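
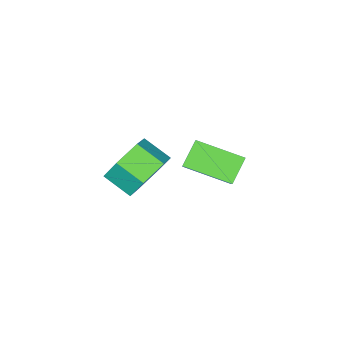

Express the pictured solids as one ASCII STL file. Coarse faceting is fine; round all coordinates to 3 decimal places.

solid 
facet normal -0.723 -0.150 0.675
outer loop
vertex 2.933 3.484 -0.278
vertex 2.193 4.877 -0.76
vertex 2.323 2.888 -1.064
endloop
endfacet
facet normal 0.449 -0.845 0.292
outer loop
vertex 3.067 3.043 -1.76
vertex 2.933 3.484 -0.278
vertex 2.323 2.888 -1.064
endloop
endfacet
facet normal -0.723 -0.150 0.675
outer loop
vertex 2.323 2.888 -1.064
vertex 2.193 4.877 -0.76
vertex 1.583 4.282 -1.546
endloop
endfacet
facet normal -0.527 -0.514 -0.677
outer loop
vertex 1.583 4.282 -1.546
vertex 3.067 3.043 -1.76
vertex 2.323 2.888 -1.064
endloop
endfacet
facet normal 0.526 0.514 0.677
outer loop
vertex 2.933 3.484 -0.278
vertex 2.937 5.032 -1.456
vertex 2.193 4.877 -0.76
endloop
endfacet
facet normal 0.448 -0.845 0.292
outer loop
vertex 3.677 3.638 -0.974
vertex 2.933 3.484 -0.278
vertex 3.067 3.043 -1.76
endloop
endfacet
facet normal 0.527 0.514 0.677
outer loop
vertex 3.677 3.638 -0.974
vertex 2.937 5.032 -1.456
vertex 2.933 3.484 -0.278
endloop
endfacet
facet normal -0.449 0.845 -0.291
outer loop
vertex 2.193 4.877 -0.76
vertex 2.937 5.032 -1.456
vertex 1.583 4.282 -1.546
endloop
endfacet
facet normal -0.527 -0.514 -0.677
outer loop
vertex 2.327 4.436 -2.242
vertex 3.067 3.043 -1.76
vertex 1.583 4.282 -1.546
endloop
endfacet
facet normal -0.448 0.845 -0.292
outer loop
vertex 1.583 4.282 -1.546
vertex 2.937 5.032 -1.456
vertex 2.327 4.436 -2.242
endloop
endfacet
facet normal 0.723 0.150 -0.675
outer loop
vertex 2.327 4.436 -2.242
vertex 3.677 3.638 -0.974
vertex 3.067 3.043 -1.76
endloop
endfacet
facet normal 0.723 0.150 -0.675
outer loop
vertex 2.937 5.032 -1.456
vertex 3.677 3.638 -0.974
vertex 2.327 4.436 -2.242
endloop
endfacet
facet normal -0.198 0.852 -0.485
outer loop
vertex 3.508 1.158 -4.179
vertex 2.596 1.18 -3.768
vertex 3.364 1.622 -3.305
endloop
endfacet
facet normal 0.970 0.242 0.031
outer loop
vertex 3.508 1.158 -4.179
vertex 3.364 1.622 -3.305
vertex 3.735 0.178 -3.622
endloop
endfacet
facet normal 0.970 0.243 0.030
outer loop
vertex 3.735 0.178 -3.622
vertex 3.364 1.622 -3.305
vertex 3.592 0.641 -2.748
endloop
endfacet
facet normal 0.197 -0.853 0.484
outer loop
vertex 3.735 0.178 -3.622
vertex 3.592 0.641 -2.748
vertex 2.824 0.2 -3.212
endloop
endfacet
facet normal -0.198 0.852 -0.485
outer loop
vertex 3.364 1.622 -3.305
vertex 2.596 1.18 -3.768
vertex 2.453 1.644 -2.894
endloop
endfacet
facet normal 0.361 0.522 0.772
outer loop
vertex 3.364 1.622 -3.305
vertex 2.453 1.644 -2.894
vertex 3.592 0.641 -2.748
endloop
endfacet
facet normal 0.361 0.522 0.773
outer loop
vertex 3.592 0.641 -2.748
vertex 2.453 1.644 -2.894
vertex 2.68 0.663 -2.337
endloop
endfacet
facet normal 0.197 -0.853 0.484
outer loop
vertex 3.592 0.641 -2.748
vertex 2.68 0.663 -2.337
vertex 2.824 0.2 -3.212
endloop
endfacet
facet normal -0.198 0.852 -0.485
outer loop
vertex 2.453 1.644 -2.894
vertex 2.596 1.18 -3.768
vertex 1.685 1.202 -3.358
endloop
endfacet
facet normal -0.609 0.280 0.742
outer loop
vertex 2.453 1.644 -2.894
vertex 1.685 1.202 -3.358
vertex 2.68 0.663 -2.337
endloop
endfacet
facet normal -0.609 0.280 0.742
outer loop
vertex 2.68 0.663 -2.337
vertex 1.685 1.202 -3.358
vertex 1.912 0.222 -2.801
endloop
endfacet
facet normal 0.197 -0.853 0.484
outer loop
vertex 2.68 0.663 -2.337
vertex 1.912 0.222 -2.801
vertex 2.824 0.2 -3.212
endloop
endfacet
facet normal -0.197 0.853 -0.484
outer loop
vertex 1.685 1.202 -3.358
vertex 2.596 1.18 -3.768
vertex 1.828 0.739 -4.232
endloop
endfacet
facet normal -0.970 -0.242 -0.030
outer loop
vertex 1.685 1.202 -3.358
vertex 1.828 0.739 -4.232
vertex 1.912 0.222 -2.801
endloop
endfacet
facet normal -0.970 -0.243 -0.031
outer loop
vertex 1.912 0.222 -2.801
vertex 1.828 0.739 -4.232
vertex 2.056 -0.242 -3.675
endloop
endfacet
facet normal 0.198 -0.852 0.485
outer loop
vertex 1.912 0.222 -2.801
vertex 2.056 -0.242 -3.675
vertex 2.824 0.2 -3.212
endloop
endfacet
facet normal -0.197 0.853 -0.484
outer loop
vertex 1.828 0.739 -4.232
vertex 2.596 1.18 -3.768
vertex 2.74 0.717 -4.643
endloop
endfacet
facet normal -0.361 -0.522 -0.773
outer loop
vertex 1.828 0.739 -4.232
vertex 2.74 0.717 -4.643
vertex 2.056 -0.242 -3.675
endloop
endfacet
facet normal -0.361 -0.522 -0.773
outer loop
vertex 2.056 -0.242 -3.675
vertex 2.74 0.717 -4.643
vertex 2.967 -0.264 -4.086
endloop
endfacet
facet normal 0.198 -0.852 0.485
outer loop
vertex 2.056 -0.242 -3.675
vertex 2.967 -0.264 -4.086
vertex 2.824 0.2 -3.212
endloop
endfacet
facet normal -0.197 0.853 -0.484
outer loop
vertex 2.74 0.717 -4.643
vertex 2.596 1.18 -3.768
vertex 3.508 1.158 -4.179
endloop
endfacet
facet normal 0.609 -0.280 -0.742
outer loop
vertex 2.74 0.717 -4.643
vertex 3.508 1.158 -4.179
vertex 2.967 -0.264 -4.086
endloop
endfacet
facet normal 0.609 -0.280 -0.742
outer loop
vertex 2.967 -0.264 -4.086
vertex 3.508 1.158 -4.179
vertex 3.735 0.178 -3.622
endloop
endfacet
facet normal 0.198 -0.852 0.485
outer loop
vertex 2.967 -0.264 -4.086
vertex 3.735 0.178 -3.622
vertex 2.824 0.2 -3.212
endloop
endfacet

endsolid


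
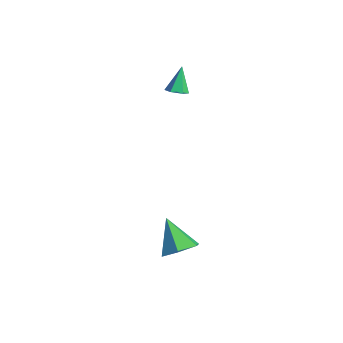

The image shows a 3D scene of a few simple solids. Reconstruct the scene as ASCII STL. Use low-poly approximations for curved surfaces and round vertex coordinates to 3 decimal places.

solid 
facet normal 0.317 -0.432 -0.844
outer loop
vertex -1.5 0.999 1.941
vertex -2.009 1.03 1.734
vertex -1.654 1.443 1.656
endloop
endfacet
facet normal 0.753 0.520 0.403
outer loop
vertex -1.5 0.999 1.941
vertex -1.654 1.443 1.656
vertex -2.451 1.63 2.906
endloop
endfacet
facet normal 0.318 -0.433 -0.843
outer loop
vertex -1.654 1.443 1.656
vertex -2.009 1.03 1.734
vertex -2.163 1.474 1.448
endloop
endfacet
facet normal 0.096 0.992 -0.087
outer loop
vertex -1.654 1.443 1.656
vertex -2.163 1.474 1.448
vertex -2.451 1.63 2.906
endloop
endfacet
facet normal 0.320 -0.432 -0.843
outer loop
vertex -2.163 1.474 1.448
vertex -2.009 1.03 1.734
vertex -2.517 1.06 1.526
endloop
endfacet
facet normal -0.762 0.611 -0.216
outer loop
vertex -2.163 1.474 1.448
vertex -2.517 1.06 1.526
vertex -2.451 1.63 2.906
endloop
endfacet
facet normal 0.320 -0.432 -0.843
outer loop
vertex -2.517 1.06 1.526
vertex -2.009 1.03 1.734
vertex -2.363 0.616 1.812
endloop
endfacet
facet normal -0.960 -0.240 0.145
outer loop
vertex -2.517 1.06 1.526
vertex -2.363 0.616 1.812
vertex -2.451 1.63 2.906
endloop
endfacet
facet normal 0.318 -0.431 -0.844
outer loop
vertex -2.363 0.616 1.812
vertex -2.009 1.03 1.734
vertex -1.854 0.586 2.019
endloop
endfacet
facet normal -0.300 -0.711 0.635
outer loop
vertex -2.363 0.616 1.812
vertex -1.854 0.586 2.019
vertex -2.451 1.63 2.906
endloop
endfacet
facet normal 0.317 -0.431 -0.845
outer loop
vertex -1.854 0.586 2.019
vertex -2.009 1.03 1.734
vertex -1.5 0.999 1.941
endloop
endfacet
facet normal 0.555 -0.331 0.763
outer loop
vertex -1.854 0.586 2.019
vertex -1.5 0.999 1.941
vertex -2.451 1.63 2.906
endloop
endfacet
facet normal 0.704 -0.065 -0.707
outer loop
vertex 3.702 -2.89 -3.249
vertex 3.166 -2.398 -3.828
vertex 3.768 -1.962 -3.269
endloop
endfacet
facet normal 0.347 -0.004 0.938
outer loop
vertex 3.702 -2.89 -3.249
vertex 3.768 -1.962 -3.269
vertex 1.934 -2.282 -2.592
endloop
endfacet
facet normal 0.704 -0.067 -0.707
outer loop
vertex 3.768 -1.962 -3.269
vertex 3.166 -2.398 -3.828
vertex 3.233 -1.47 -3.849
endloop
endfacet
facet normal 0.082 0.796 0.599
outer loop
vertex 3.768 -1.962 -3.269
vertex 3.233 -1.47 -3.849
vertex 1.934 -2.282 -2.592
endloop
endfacet
facet normal 0.704 -0.067 -0.707
outer loop
vertex 3.233 -1.47 -3.849
vertex 3.166 -2.398 -3.828
vertex 2.631 -1.906 -4.408
endloop
endfacet
facet normal -0.559 0.828 -0.043
outer loop
vertex 3.233 -1.47 -3.849
vertex 2.631 -1.906 -4.408
vertex 1.934 -2.282 -2.592
endloop
endfacet
facet normal 0.705 -0.066 -0.706
outer loop
vertex 2.631 -1.906 -4.408
vertex 3.166 -2.398 -3.828
vertex 2.564 -2.833 -4.388
endloop
endfacet
facet normal -0.936 0.060 -0.347
outer loop
vertex 2.631 -1.906 -4.408
vertex 2.564 -2.833 -4.388
vertex 1.934 -2.282 -2.592
endloop
endfacet
facet normal 0.705 -0.065 -0.707
outer loop
vertex 2.564 -2.833 -4.388
vertex 3.166 -2.398 -3.828
vertex 3.1 -3.325 -3.808
endloop
endfacet
facet normal -0.671 -0.741 -0.008
outer loop
vertex 2.564 -2.833 -4.388
vertex 3.1 -3.325 -3.808
vertex 1.934 -2.282 -2.592
endloop
endfacet
facet normal 0.704 -0.065 -0.707
outer loop
vertex 3.1 -3.325 -3.808
vertex 3.166 -2.398 -3.828
vertex 3.702 -2.89 -3.249
endloop
endfacet
facet normal -0.030 -0.773 0.634
outer loop
vertex 3.1 -3.325 -3.808
vertex 3.702 -2.89 -3.249
vertex 1.934 -2.282 -2.592
endloop
endfacet

endsolid


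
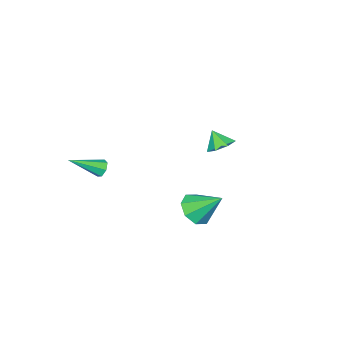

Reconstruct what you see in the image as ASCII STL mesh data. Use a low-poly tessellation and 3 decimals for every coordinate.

solid 
facet normal -0.020 0.563 -0.826
outer loop
vertex -2.88 1.04 -2.492
vertex -3.672 0.775 -2.653
vertex -3.42 1.449 -2.2
endloop
endfacet
facet normal 0.574 0.189 0.797
outer loop
vertex -2.88 1.04 -2.492
vertex -3.42 1.449 -2.2
vertex -3.648 0.145 -1.727
endloop
endfacet
facet normal -0.020 0.563 -0.826
outer loop
vertex -3.42 1.449 -2.2
vertex -3.672 0.775 -2.653
vertex -4.149 1.351 -2.249
endloop
endfacet
facet normal -0.110 0.356 0.928
outer loop
vertex -3.42 1.449 -2.2
vertex -4.149 1.351 -2.249
vertex -3.648 0.145 -1.727
endloop
endfacet
facet normal -0.021 0.563 -0.826
outer loop
vertex -4.149 1.351 -2.249
vertex -3.672 0.775 -2.653
vertex -4.519 0.819 -2.602
endloop
endfacet
facet normal -0.702 0.016 0.712
outer loop
vertex -4.149 1.351 -2.249
vertex -4.519 0.819 -2.602
vertex -3.648 0.145 -1.727
endloop
endfacet
facet normal -0.021 0.562 -0.827
outer loop
vertex -4.519 0.819 -2.602
vertex -3.672 0.775 -2.653
vertex -4.251 0.254 -2.993
endloop
endfacet
facet normal -0.757 -0.574 0.311
outer loop
vertex -4.519 0.819 -2.602
vertex -4.251 0.254 -2.993
vertex -3.648 0.145 -1.727
endloop
endfacet
facet normal -0.021 0.563 -0.826
outer loop
vertex -4.251 0.254 -2.993
vertex -3.672 0.775 -2.653
vertex -3.546 0.082 -3.128
endloop
endfacet
facet normal -0.232 -0.972 0.027
outer loop
vertex -4.251 0.254 -2.993
vertex -3.546 0.082 -3.128
vertex -3.648 0.145 -1.727
endloop
endfacet
facet normal -0.021 0.563 -0.826
outer loop
vertex -3.546 0.082 -3.128
vertex -3.672 0.775 -2.653
vertex -2.936 0.432 -2.905
endloop
endfacet
facet normal 0.476 -0.876 0.074
outer loop
vertex -3.546 0.082 -3.128
vertex -2.936 0.432 -2.905
vertex -3.648 0.145 -1.727
endloop
endfacet
facet normal -0.020 0.563 -0.826
outer loop
vertex -2.936 0.432 -2.905
vertex -3.672 0.775 -2.653
vertex -2.88 1.04 -2.492
endloop
endfacet
facet normal 0.835 -0.360 0.417
outer loop
vertex -2.936 0.432 -2.905
vertex -2.88 1.04 -2.492
vertex -3.648 0.145 -1.727
endloop
endfacet
facet normal -0.723 0.500 -0.477
outer loop
vertex 1.385 -3.351 -4.358
vertex 1.089 -3.305 -3.861
vertex 1.485 -2.943 -4.082
endloop
endfacet
facet normal 0.821 0.168 -0.545
outer loop
vertex 1.385 -3.351 -4.358
vertex 1.485 -2.943 -4.082
vertex 2.551 -4.315 -2.899
endloop
endfacet
facet normal -0.723 0.500 -0.477
outer loop
vertex 1.485 -2.943 -4.082
vertex 1.089 -3.305 -3.861
vertex 1.287 -2.807 -3.639
endloop
endfacet
facet normal 0.731 0.672 0.120
outer loop
vertex 1.485 -2.943 -4.082
vertex 1.287 -2.807 -3.639
vertex 2.551 -4.315 -2.899
endloop
endfacet
facet normal -0.723 0.500 -0.476
outer loop
vertex 1.287 -2.807 -3.639
vertex 1.089 -3.305 -3.861
vertex 0.94 -3.047 -3.364
endloop
endfacet
facet normal 0.226 0.575 0.786
outer loop
vertex 1.287 -2.807 -3.639
vertex 0.94 -3.047 -3.364
vertex 2.551 -4.315 -2.899
endloop
endfacet
facet normal -0.724 0.499 -0.476
outer loop
vertex 0.94 -3.047 -3.364
vertex 1.089 -3.305 -3.861
vertex 0.706 -3.481 -3.463
endloop
endfacet
facet normal -0.312 -0.048 0.949
outer loop
vertex 0.94 -3.047 -3.364
vertex 0.706 -3.481 -3.463
vertex 2.551 -4.315 -2.899
endloop
endfacet
facet normal -0.724 0.499 -0.476
outer loop
vertex 0.706 -3.481 -3.463
vertex 1.089 -3.305 -3.861
vertex 0.76 -3.783 -3.862
endloop
endfacet
facet normal -0.479 -0.730 0.488
outer loop
vertex 0.706 -3.481 -3.463
vertex 0.76 -3.783 -3.862
vertex 2.551 -4.315 -2.899
endloop
endfacet
facet normal -0.724 0.499 -0.476
outer loop
vertex 0.76 -3.783 -3.862
vertex 1.089 -3.305 -3.861
vertex 1.062 -3.725 -4.26
endloop
endfacet
facet normal -0.149 -0.956 -0.252
outer loop
vertex 0.76 -3.783 -3.862
vertex 1.062 -3.725 -4.26
vertex 2.551 -4.315 -2.899
endloop
endfacet
facet normal -0.723 0.500 -0.477
outer loop
vertex 1.062 -3.725 -4.26
vertex 1.089 -3.305 -3.861
vertex 1.385 -3.351 -4.358
endloop
endfacet
facet normal 0.429 -0.557 -0.711
outer loop
vertex 1.062 -3.725 -4.26
vertex 1.385 -3.351 -4.358
vertex 2.551 -4.315 -2.899
endloop
endfacet
facet normal 0.212 -0.698 -0.684
outer loop
vertex 1.544 3.603 -4.411
vertex 0.817 2.992 -4.012
vertex 0.839 3.716 -4.745
endloop
endfacet
facet normal 0.260 0.937 -0.233
outer loop
vertex 1.544 3.603 -4.411
vertex 0.839 3.716 -4.745
vertex 0.403 4.348 -2.688
endloop
endfacet
facet normal 0.214 -0.698 -0.683
outer loop
vertex 0.839 3.716 -4.745
vertex 0.817 2.992 -4.012
vertex 0.121 3.404 -4.651
endloop
endfacet
facet normal -0.412 0.843 -0.346
outer loop
vertex 0.839 3.716 -4.745
vertex 0.121 3.404 -4.651
vertex 0.403 4.348 -2.688
endloop
endfacet
facet normal 0.213 -0.699 -0.683
outer loop
vertex 0.121 3.404 -4.651
vertex 0.817 2.992 -4.012
vertex -0.189 2.851 -4.182
endloop
endfacet
facet normal -0.897 0.435 -0.080
outer loop
vertex 0.121 3.404 -4.651
vertex -0.189 2.851 -4.182
vertex 0.403 4.348 -2.688
endloop
endfacet
facet normal 0.213 -0.699 -0.683
outer loop
vertex -0.189 2.851 -4.182
vertex 0.817 2.992 -4.012
vertex 0.09 2.381 -3.614
endloop
endfacet
facet normal -0.911 -0.047 0.409
outer loop
vertex -0.189 2.851 -4.182
vertex 0.09 2.381 -3.614
vertex 0.403 4.348 -2.688
endloop
endfacet
facet normal 0.213 -0.699 -0.683
outer loop
vertex 0.09 2.381 -3.614
vertex 0.817 2.992 -4.012
vertex 0.795 2.269 -3.279
endloop
endfacet
facet normal -0.448 -0.322 0.834
outer loop
vertex 0.09 2.381 -3.614
vertex 0.795 2.269 -3.279
vertex 0.403 4.348 -2.688
endloop
endfacet
facet normal 0.213 -0.699 -0.683
outer loop
vertex 0.795 2.269 -3.279
vertex 0.817 2.992 -4.012
vertex 1.513 2.581 -3.374
endloop
endfacet
facet normal 0.224 -0.227 0.948
outer loop
vertex 0.795 2.269 -3.279
vertex 1.513 2.581 -3.374
vertex 0.403 4.348 -2.688
endloop
endfacet
facet normal 0.213 -0.699 -0.682
outer loop
vertex 1.513 2.581 -3.374
vertex 0.817 2.992 -4.012
vertex 1.823 3.133 -3.843
endloop
endfacet
facet normal 0.709 0.181 0.682
outer loop
vertex 1.513 2.581 -3.374
vertex 1.823 3.133 -3.843
vertex 0.403 4.348 -2.688
endloop
endfacet
facet normal 0.213 -0.699 -0.683
outer loop
vertex 1.823 3.133 -3.843
vertex 0.817 2.992 -4.012
vertex 1.544 3.603 -4.411
endloop
endfacet
facet normal 0.724 0.663 0.193
outer loop
vertex 1.823 3.133 -3.843
vertex 1.544 3.603 -4.411
vertex 0.403 4.348 -2.688
endloop
endfacet

endsolid


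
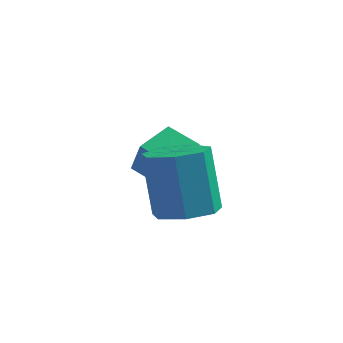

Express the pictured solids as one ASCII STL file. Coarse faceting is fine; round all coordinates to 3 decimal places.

solid 
facet normal -0.456 0.369 -0.810
outer loop
vertex 0.585 -0.211 -1.612
vertex 1.464 -0.166 -2.087
vertex 0.424 -1.287 -2.012
endloop
endfacet
facet normal -0.879 -0.045 0.475
outer loop
vertex 0.976 -1.734 -1.033
vertex 0.585 -0.211 -1.612
vertex 0.424 -1.287 -2.012
endloop
endfacet
facet normal -0.457 0.370 -0.809
outer loop
vertex 0.424 -1.287 -2.012
vertex 1.464 -0.166 -2.087
vertex 1.302 -1.242 -2.487
endloop
endfacet
facet normal -0.139 -0.928 -0.345
outer loop
vertex 1.302 -1.242 -2.487
vertex 0.976 -1.734 -1.033
vertex 0.424 -1.287 -2.012
endloop
endfacet
facet normal 0.139 0.928 0.345
outer loop
vertex 0.585 -0.211 -1.612
vertex 2.016 -0.613 -1.108
vertex 1.464 -0.166 -2.087
endloop
endfacet
facet normal -0.878 -0.045 0.476
outer loop
vertex 1.138 -0.658 -0.633
vertex 0.585 -0.211 -1.612
vertex 0.976 -1.734 -1.033
endloop
endfacet
facet normal 0.139 0.928 0.345
outer loop
vertex 1.138 -0.658 -0.633
vertex 2.016 -0.613 -1.108
vertex 0.585 -0.211 -1.612
endloop
endfacet
facet normal 0.879 0.044 -0.475
outer loop
vertex 1.464 -0.166 -2.087
vertex 2.016 -0.613 -1.108
vertex 1.302 -1.242 -2.487
endloop
endfacet
facet normal -0.139 -0.928 -0.345
outer loop
vertex 1.855 -1.689 -1.508
vertex 0.976 -1.734 -1.033
vertex 1.302 -1.242 -2.487
endloop
endfacet
facet normal 0.879 0.045 -0.476
outer loop
vertex 1.302 -1.242 -2.487
vertex 2.016 -0.613 -1.108
vertex 1.855 -1.689 -1.508
endloop
endfacet
facet normal 0.456 -0.370 0.809
outer loop
vertex 1.855 -1.689 -1.508
vertex 1.138 -0.658 -0.633
vertex 0.976 -1.734 -1.033
endloop
endfacet
facet normal 0.457 -0.369 0.809
outer loop
vertex 2.016 -0.613 -1.108
vertex 1.138 -0.658 -0.633
vertex 1.855 -1.689 -1.508
endloop
endfacet
facet normal 0.183 -0.038 -0.982
outer loop
vertex 3.924 -2.846 -2.136
vertex 3.313 -3.415 -2.228
vertex 3.259 -2.578 -2.27
endloop
endfacet
facet normal 0.368 0.929 0.033
outer loop
vertex 3.924 -2.846 -2.136
vertex 3.259 -2.578 -2.27
vertex 3.577 -2.775 -0.279
endloop
endfacet
facet normal 0.368 0.929 0.033
outer loop
vertex 3.577 -2.775 -0.279
vertex 3.259 -2.578 -2.27
vertex 2.912 -2.507 -0.414
endloop
endfacet
facet normal -0.184 0.037 0.982
outer loop
vertex 3.577 -2.775 -0.279
vertex 2.912 -2.507 -0.414
vertex 2.967 -3.345 -0.372
endloop
endfacet
facet normal 0.184 -0.037 -0.982
outer loop
vertex 3.259 -2.578 -2.27
vertex 3.313 -3.415 -2.228
vertex 2.635 -2.941 -2.373
endloop
endfacet
facet normal -0.484 0.866 -0.124
outer loop
vertex 3.259 -2.578 -2.27
vertex 2.635 -2.941 -2.373
vertex 2.912 -2.507 -0.414
endloop
endfacet
facet normal -0.484 0.866 -0.123
outer loop
vertex 2.912 -2.507 -0.414
vertex 2.635 -2.941 -2.373
vertex 2.289 -2.87 -0.516
endloop
endfacet
facet normal -0.183 0.037 0.982
outer loop
vertex 2.912 -2.507 -0.414
vertex 2.289 -2.87 -0.516
vertex 2.967 -3.345 -0.372
endloop
endfacet
facet normal 0.184 -0.037 -0.982
outer loop
vertex 2.635 -2.941 -2.373
vertex 3.313 -3.415 -2.228
vertex 2.522 -3.661 -2.367
endloop
endfacet
facet normal -0.971 0.151 -0.187
outer loop
vertex 2.635 -2.941 -2.373
vertex 2.522 -3.661 -2.367
vertex 2.289 -2.87 -0.516
endloop
endfacet
facet normal -0.971 0.151 -0.187
outer loop
vertex 2.289 -2.87 -0.516
vertex 2.522 -3.661 -2.367
vertex 2.176 -3.591 -0.51
endloop
endfacet
facet normal -0.183 0.037 0.982
outer loop
vertex 2.289 -2.87 -0.516
vertex 2.176 -3.591 -0.51
vertex 2.967 -3.345 -0.372
endloop
endfacet
facet normal 0.184 -0.037 -0.982
outer loop
vertex 2.522 -3.661 -2.367
vertex 3.313 -3.415 -2.228
vertex 3.005 -4.196 -2.256
endloop
endfacet
facet normal -0.726 -0.679 -0.110
outer loop
vertex 2.522 -3.661 -2.367
vertex 3.005 -4.196 -2.256
vertex 2.176 -3.591 -0.51
endloop
endfacet
facet normal -0.726 -0.678 -0.110
outer loop
vertex 2.176 -3.591 -0.51
vertex 3.005 -4.196 -2.256
vertex 2.658 -4.125 -0.4
endloop
endfacet
facet normal -0.183 0.037 0.982
outer loop
vertex 2.176 -3.591 -0.51
vertex 2.658 -4.125 -0.4
vertex 2.967 -3.345 -0.372
endloop
endfacet
facet normal 0.183 -0.037 -0.982
outer loop
vertex 3.005 -4.196 -2.256
vertex 3.313 -3.415 -2.228
vertex 3.72 -4.143 -2.125
endloop
endfacet
facet normal 0.065 -0.997 0.050
outer loop
vertex 3.005 -4.196 -2.256
vertex 3.72 -4.143 -2.125
vertex 2.658 -4.125 -0.4
endloop
endfacet
facet normal 0.065 -0.997 0.050
outer loop
vertex 2.658 -4.125 -0.4
vertex 3.72 -4.143 -2.125
vertex 3.373 -4.072 -0.268
endloop
endfacet
facet normal -0.184 0.038 0.982
outer loop
vertex 2.658 -4.125 -0.4
vertex 3.373 -4.072 -0.268
vertex 2.967 -3.345 -0.372
endloop
endfacet
facet normal 0.183 -0.036 -0.982
outer loop
vertex 3.72 -4.143 -2.125
vertex 3.313 -3.415 -2.228
vertex 4.129 -3.542 -2.071
endloop
endfacet
facet normal 0.807 -0.565 0.172
outer loop
vertex 3.72 -4.143 -2.125
vertex 4.129 -3.542 -2.071
vertex 3.373 -4.072 -0.268
endloop
endfacet
facet normal 0.807 -0.565 0.173
outer loop
vertex 3.373 -4.072 -0.268
vertex 4.129 -3.542 -2.071
vertex 3.782 -3.471 -0.215
endloop
endfacet
facet normal -0.183 0.038 0.982
outer loop
vertex 3.373 -4.072 -0.268
vertex 3.782 -3.471 -0.215
vertex 2.967 -3.345 -0.372
endloop
endfacet
facet normal 0.183 -0.038 -0.982
outer loop
vertex 4.129 -3.542 -2.071
vertex 3.313 -3.415 -2.228
vertex 3.924 -2.846 -2.136
endloop
endfacet
facet normal 0.942 0.293 0.165
outer loop
vertex 4.129 -3.542 -2.071
vertex 3.924 -2.846 -2.136
vertex 3.782 -3.471 -0.215
endloop
endfacet
facet normal 0.942 0.293 0.165
outer loop
vertex 3.782 -3.471 -0.215
vertex 3.924 -2.846 -2.136
vertex 3.577 -2.775 -0.279
endloop
endfacet
facet normal -0.184 0.036 0.982
outer loop
vertex 3.782 -3.471 -0.215
vertex 3.577 -2.775 -0.279
vertex 2.967 -3.345 -0.372
endloop
endfacet

endsolid


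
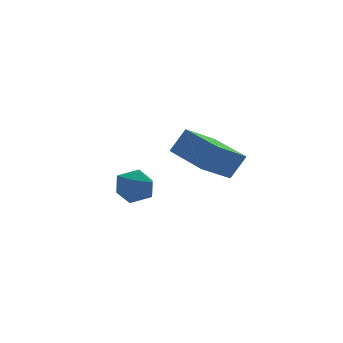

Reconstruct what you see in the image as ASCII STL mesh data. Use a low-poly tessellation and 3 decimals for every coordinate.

solid 
facet normal -0.518 0.030 -0.855
outer loop
vertex 1.795 -1.123 0.495
vertex 1.304 0.968 0.866
vertex 3.247 -0.63 -0.368
endloop
endfacet
facet normal 0.225 -0.959 -0.170
outer loop
vertex 3.916 -0.668 0.734
vertex 1.795 -1.123 0.495
vertex 3.247 -0.63 -0.368
endloop
endfacet
facet normal -0.518 0.030 -0.855
outer loop
vertex 3.247 -0.63 -0.368
vertex 1.304 0.968 0.866
vertex 2.757 1.462 0.003
endloop
endfacet
facet normal 0.825 0.280 -0.491
outer loop
vertex 2.757 1.462 0.003
vertex 3.916 -0.668 0.734
vertex 3.247 -0.63 -0.368
endloop
endfacet
facet normal -0.825 -0.281 0.491
outer loop
vertex 1.795 -1.123 0.495
vertex 1.973 0.93 1.968
vertex 1.304 0.968 0.866
endloop
endfacet
facet normal 0.225 -0.959 -0.170
outer loop
vertex 2.463 -1.162 1.597
vertex 1.795 -1.123 0.495
vertex 3.916 -0.668 0.734
endloop
endfacet
facet normal -0.825 -0.280 0.490
outer loop
vertex 2.463 -1.162 1.597
vertex 1.973 0.93 1.968
vertex 1.795 -1.123 0.495
endloop
endfacet
facet normal -0.225 0.959 0.170
outer loop
vertex 1.304 0.968 0.866
vertex 1.973 0.93 1.968
vertex 2.757 1.462 0.003
endloop
endfacet
facet normal 0.825 0.281 -0.490
outer loop
vertex 3.425 1.423 1.105
vertex 3.916 -0.668 0.734
vertex 2.757 1.462 0.003
endloop
endfacet
facet normal -0.225 0.959 0.170
outer loop
vertex 2.757 1.462 0.003
vertex 1.973 0.93 1.968
vertex 3.425 1.423 1.105
endloop
endfacet
facet normal 0.518 -0.030 0.855
outer loop
vertex 3.425 1.423 1.105
vertex 2.463 -1.162 1.597
vertex 3.916 -0.668 0.734
endloop
endfacet
facet normal 0.518 -0.030 0.855
outer loop
vertex 1.973 0.93 1.968
vertex 2.463 -1.162 1.597
vertex 3.425 1.423 1.105
endloop
endfacet
facet normal -0.103 0.609 0.787
outer loop
vertex -1.635 -2.421 1.033
vertex -2.337 -2.872 1.29
vertex -1.543 -3.102 1.572
endloop
endfacet
facet normal 0.582 0.551 0.597
outer loop
vertex -1.635 -2.421 1.033
vertex -1.543 -3.102 1.572
vertex -0.98 -2.986 0.916
endloop
endfacet
facet normal 0.642 0.762 -0.082
outer loop
vertex -1.635 -2.421 1.033
vertex -0.98 -2.986 0.916
vertex -1.425 -2.685 0.228
endloop
endfacet
facet normal -0.007 0.950 -0.313
outer loop
vertex -1.635 -2.421 1.033
vertex -1.425 -2.685 0.228
vertex -2.264 -2.615 0.46
endloop
endfacet
facet normal -0.468 0.855 0.224
outer loop
vertex -1.635 -2.421 1.033
vertex -2.264 -2.615 0.46
vertex -2.337 -2.872 1.29
endloop
endfacet
facet normal 0.764 -0.138 0.631
outer loop
vertex -0.98 -2.986 0.916
vertex -1.543 -3.102 1.572
vertex -1.276 -3.785 1.1
endloop
endfacet
facet normal -0.346 -0.044 0.937
outer loop
vertex -1.543 -3.102 1.572
vertex -2.337 -2.872 1.29
vertex -2.115 -3.715 1.332
endloop
endfacet
facet normal -0.935 0.353 0.027
outer loop
vertex -2.337 -2.872 1.29
vertex -2.264 -2.615 0.46
vertex -2.56 -3.414 0.644
endloop
endfacet
facet normal -0.190 0.507 -0.841
outer loop
vertex -2.264 -2.615 0.46
vertex -1.425 -2.685 0.228
vertex -1.997 -3.298 -0.012
endloop
endfacet
facet normal 0.860 0.203 -0.468
outer loop
vertex -1.425 -2.685 0.228
vertex -0.98 -2.986 0.916
vertex -1.203 -3.528 0.27
endloop
endfacet
facet normal 0.007 -0.950 0.313
outer loop
vertex -1.905 -3.979 0.527
vertex -1.276 -3.785 1.1
vertex -2.115 -3.715 1.332
endloop
endfacet
facet normal -0.642 -0.762 0.082
outer loop
vertex -1.905 -3.979 0.527
vertex -2.115 -3.715 1.332
vertex -2.56 -3.414 0.644
endloop
endfacet
facet normal -0.582 -0.551 -0.597
outer loop
vertex -1.905 -3.979 0.527
vertex -2.56 -3.414 0.644
vertex -1.997 -3.298 -0.012
endloop
endfacet
facet normal 0.103 -0.609 -0.787
outer loop
vertex -1.905 -3.979 0.527
vertex -1.997 -3.298 -0.012
vertex -1.203 -3.528 0.27
endloop
endfacet
facet normal 0.468 -0.855 -0.224
outer loop
vertex -1.905 -3.979 0.527
vertex -1.203 -3.528 0.27
vertex -1.276 -3.785 1.1
endloop
endfacet
facet normal 0.190 -0.507 0.841
outer loop
vertex -2.115 -3.715 1.332
vertex -1.276 -3.785 1.1
vertex -1.543 -3.102 1.572
endloop
endfacet
facet normal -0.860 -0.203 0.468
outer loop
vertex -2.56 -3.414 0.644
vertex -2.115 -3.715 1.332
vertex -2.337 -2.872 1.29
endloop
endfacet
facet normal -0.764 0.138 -0.631
outer loop
vertex -1.997 -3.298 -0.012
vertex -2.56 -3.414 0.644
vertex -2.264 -2.615 0.46
endloop
endfacet
facet normal 0.346 0.044 -0.937
outer loop
vertex -1.203 -3.528 0.27
vertex -1.997 -3.298 -0.012
vertex -1.425 -2.685 0.228
endloop
endfacet
facet normal 0.935 -0.353 -0.027
outer loop
vertex -1.276 -3.785 1.1
vertex -1.203 -3.528 0.27
vertex -0.98 -2.986 0.916
endloop
endfacet

endsolid


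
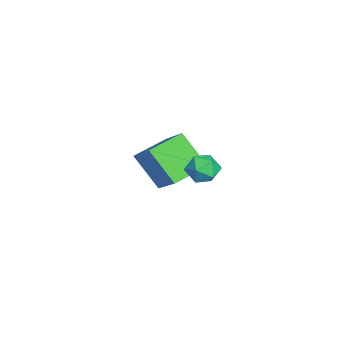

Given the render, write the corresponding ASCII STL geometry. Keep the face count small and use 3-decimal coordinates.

solid 
facet normal -0.388 -0.543 0.745
outer loop
vertex -3.101 -2.219 -2.665
vertex -3.952 -1.115 -2.304
vertex -4.352 -2.826 -3.76
endloop
endfacet
facet normal 0.591 -0.766 -0.251
outer loop
vertex -3.708 -1.925 -4.996
vertex -3.101 -2.219 -2.665
vertex -4.352 -2.826 -3.76
endloop
endfacet
facet normal -0.388 -0.543 0.745
outer loop
vertex -4.352 -2.826 -3.76
vertex -3.952 -1.115 -2.304
vertex -5.204 -1.722 -3.399
endloop
endfacet
facet normal -0.707 -0.343 -0.619
outer loop
vertex -5.204 -1.722 -3.399
vertex -3.708 -1.925 -4.996
vertex -4.352 -2.826 -3.76
endloop
endfacet
facet normal 0.707 0.343 0.618
outer loop
vertex -3.101 -2.219 -2.665
vertex -3.308 -0.214 -3.54
vertex -3.952 -1.115 -2.304
endloop
endfacet
facet normal 0.591 -0.767 -0.251
outer loop
vertex -2.456 -1.318 -3.901
vertex -3.101 -2.219 -2.665
vertex -3.708 -1.925 -4.996
endloop
endfacet
facet normal 0.707 0.343 0.619
outer loop
vertex -2.456 -1.318 -3.901
vertex -3.308 -0.214 -3.54
vertex -3.101 -2.219 -2.665
endloop
endfacet
facet normal -0.591 0.767 0.251
outer loop
vertex -3.952 -1.115 -2.304
vertex -3.308 -0.214 -3.54
vertex -5.204 -1.722 -3.399
endloop
endfacet
facet normal -0.707 -0.343 -0.619
outer loop
vertex -4.559 -0.821 -4.635
vertex -3.708 -1.925 -4.996
vertex -5.204 -1.722 -3.399
endloop
endfacet
facet normal -0.591 0.767 0.250
outer loop
vertex -5.204 -1.722 -3.399
vertex -3.308 -0.214 -3.54
vertex -4.559 -0.821 -4.635
endloop
endfacet
facet normal 0.388 0.543 -0.745
outer loop
vertex -4.559 -0.821 -4.635
vertex -2.456 -1.318 -3.901
vertex -3.708 -1.925 -4.996
endloop
endfacet
facet normal 0.388 0.543 -0.745
outer loop
vertex -3.308 -0.214 -3.54
vertex -2.456 -1.318 -3.901
vertex -4.559 -0.821 -4.635
endloop
endfacet
facet normal -0.184 0.172 0.968
outer loop
vertex 0.158 -0.007 -1.067
vertex -0.479 -0.097 -1.172
vertex -0.1 -0.603 -1.01
endloop
endfacet
facet normal 0.464 -0.117 0.878
outer loop
vertex 0.158 -0.007 -1.067
vertex -0.1 -0.603 -1.01
vertex 0.477 -0.524 -1.304
endloop
endfacet
facet normal 0.838 0.312 0.448
outer loop
vertex 0.158 -0.007 -1.067
vertex 0.477 -0.524 -1.304
vertex 0.454 0.03 -1.647
endloop
endfacet
facet normal 0.424 0.864 0.272
outer loop
vertex 0.158 -0.007 -1.067
vertex 0.454 0.03 -1.647
vertex -0.136 0.294 -1.565
endloop
endfacet
facet normal -0.208 0.778 0.593
outer loop
vertex 0.158 -0.007 -1.067
vertex -0.136 0.294 -1.565
vertex -0.479 -0.097 -1.172
endloop
endfacet
facet normal 0.381 -0.745 0.548
outer loop
vertex 0.477 -0.524 -1.304
vertex -0.1 -0.603 -1.01
vertex 0.036 -0.934 -1.555
endloop
endfacet
facet normal -0.666 -0.277 0.693
outer loop
vertex -0.1 -0.603 -1.01
vertex -0.479 -0.097 -1.172
vertex -0.554 -0.67 -1.473
endloop
endfacet
facet normal -0.704 0.705 0.086
outer loop
vertex -0.479 -0.097 -1.172
vertex -0.136 0.294 -1.565
vertex -0.577 -0.116 -1.816
endloop
endfacet
facet normal 0.317 0.844 -0.433
outer loop
vertex -0.136 0.294 -1.565
vertex 0.454 0.03 -1.647
vertex -0.0 -0.037 -2.11
endloop
endfacet
facet normal 0.988 -0.051 -0.149
outer loop
vertex 0.454 0.03 -1.647
vertex 0.477 -0.524 -1.304
vertex 0.379 -0.543 -1.948
endloop
endfacet
facet normal -0.424 -0.864 -0.272
outer loop
vertex -0.258 -0.633 -2.053
vertex 0.036 -0.934 -1.555
vertex -0.554 -0.67 -1.473
endloop
endfacet
facet normal -0.838 -0.312 -0.448
outer loop
vertex -0.258 -0.633 -2.053
vertex -0.554 -0.67 -1.473
vertex -0.577 -0.116 -1.816
endloop
endfacet
facet normal -0.464 0.117 -0.878
outer loop
vertex -0.258 -0.633 -2.053
vertex -0.577 -0.116 -1.816
vertex -0.0 -0.037 -2.11
endloop
endfacet
facet normal 0.184 -0.172 -0.968
outer loop
vertex -0.258 -0.633 -2.053
vertex -0.0 -0.037 -2.11
vertex 0.379 -0.543 -1.948
endloop
endfacet
facet normal 0.208 -0.778 -0.593
outer loop
vertex -0.258 -0.633 -2.053
vertex 0.379 -0.543 -1.948
vertex 0.036 -0.934 -1.555
endloop
endfacet
facet normal -0.317 -0.844 0.433
outer loop
vertex -0.554 -0.67 -1.473
vertex 0.036 -0.934 -1.555
vertex -0.1 -0.603 -1.01
endloop
endfacet
facet normal -0.988 0.051 0.149
outer loop
vertex -0.577 -0.116 -1.816
vertex -0.554 -0.67 -1.473
vertex -0.479 -0.097 -1.172
endloop
endfacet
facet normal -0.381 0.745 -0.548
outer loop
vertex -0.0 -0.037 -2.11
vertex -0.577 -0.116 -1.816
vertex -0.136 0.294 -1.565
endloop
endfacet
facet normal 0.666 0.277 -0.693
outer loop
vertex 0.379 -0.543 -1.948
vertex -0.0 -0.037 -2.11
vertex 0.454 0.03 -1.647
endloop
endfacet
facet normal 0.704 -0.705 -0.086
outer loop
vertex 0.036 -0.934 -1.555
vertex 0.379 -0.543 -1.948
vertex 0.477 -0.524 -1.304
endloop
endfacet

endsolid


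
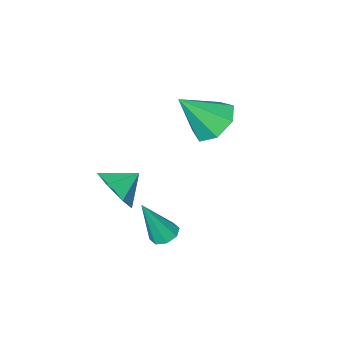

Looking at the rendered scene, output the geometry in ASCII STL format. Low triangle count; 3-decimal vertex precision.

solid 
facet normal 0.850 -0.125 -0.512
outer loop
vertex 3.83 -1.807 0.295
vertex 3.346 -2.135 -0.429
vertex 3.587 -1.256 -0.243
endloop
endfacet
facet normal -0.193 0.641 0.743
outer loop
vertex 3.83 -1.807 0.295
vertex 3.587 -1.256 -0.243
vertex 2.454 -2.005 0.109
endloop
endfacet
facet normal 0.850 -0.125 -0.511
outer loop
vertex 3.587 -1.256 -0.243
vertex 3.346 -2.135 -0.429
vertex 3.163 -1.368 -0.921
endloop
endfacet
facet normal -0.504 0.845 0.176
outer loop
vertex 3.587 -1.256 -0.243
vertex 3.163 -1.368 -0.921
vertex 2.454 -2.005 0.109
endloop
endfacet
facet normal 0.850 -0.125 -0.511
outer loop
vertex 3.163 -1.368 -0.921
vertex 3.346 -2.135 -0.429
vertex 2.877 -2.057 -1.228
endloop
endfacet
facet normal -0.835 0.472 -0.283
outer loop
vertex 3.163 -1.368 -0.921
vertex 2.877 -2.057 -1.228
vertex 2.454 -2.005 0.109
endloop
endfacet
facet normal 0.850 -0.124 -0.511
outer loop
vertex 2.877 -2.057 -1.228
vertex 3.346 -2.135 -0.429
vertex 2.945 -2.806 -0.933
endloop
endfacet
facet normal -0.937 -0.199 -0.289
outer loop
vertex 2.877 -2.057 -1.228
vertex 2.945 -2.806 -0.933
vertex 2.454 -2.005 0.109
endloop
endfacet
facet normal 0.851 -0.124 -0.511
outer loop
vertex 2.945 -2.806 -0.933
vertex 3.346 -2.135 -0.429
vertex 3.315 -3.049 -0.258
endloop
endfacet
facet normal -0.732 -0.661 0.163
outer loop
vertex 2.945 -2.806 -0.933
vertex 3.315 -3.049 -0.258
vertex 2.454 -2.005 0.109
endloop
endfacet
facet normal 0.850 -0.125 -0.512
outer loop
vertex 3.315 -3.049 -0.258
vertex 3.346 -2.135 -0.429
vertex 3.709 -2.605 0.288
endloop
endfacet
facet normal -0.376 -0.567 0.733
outer loop
vertex 3.315 -3.049 -0.258
vertex 3.709 -2.605 0.288
vertex 2.454 -2.005 0.109
endloop
endfacet
facet normal 0.850 -0.124 -0.512
outer loop
vertex 3.709 -2.605 0.288
vertex 3.346 -2.135 -0.429
vertex 3.83 -1.807 0.295
endloop
endfacet
facet normal -0.136 0.012 0.991
outer loop
vertex 3.709 -2.605 0.288
vertex 3.83 -1.807 0.295
vertex 2.454 -2.005 0.109
endloop
endfacet
facet normal -0.390 0.164 -0.906
outer loop
vertex 2.813 -0.497 -2.349
vertex 2.329 -0.693 -2.176
vertex 2.565 -0.197 -2.188
endloop
endfacet
facet normal 0.787 0.613 0.071
outer loop
vertex 2.813 -0.497 -2.349
vertex 2.565 -0.197 -2.188
vertex 3.031 -0.987 -0.544
endloop
endfacet
facet normal -0.390 0.164 -0.906
outer loop
vertex 2.565 -0.197 -2.188
vertex 2.329 -0.693 -2.176
vertex 2.179 -0.187 -2.02
endloop
endfacet
facet normal 0.189 0.905 0.381
outer loop
vertex 2.565 -0.197 -2.188
vertex 2.179 -0.187 -2.02
vertex 3.031 -0.987 -0.544
endloop
endfacet
facet normal -0.389 0.164 -0.906
outer loop
vertex 2.179 -0.187 -2.02
vertex 2.329 -0.693 -2.176
vertex 1.881 -0.474 -1.944
endloop
endfacet
facet normal -0.461 0.641 0.614
outer loop
vertex 2.179 -0.187 -2.02
vertex 1.881 -0.474 -1.944
vertex 3.031 -0.987 -0.544
endloop
endfacet
facet normal -0.390 0.163 -0.906
outer loop
vertex 1.881 -0.474 -1.944
vertex 2.329 -0.693 -2.176
vertex 1.845 -0.889 -2.003
endloop
endfacet
facet normal -0.777 -0.022 0.630
outer loop
vertex 1.881 -0.474 -1.944
vertex 1.845 -0.889 -2.003
vertex 3.031 -0.987 -0.544
endloop
endfacet
facet normal -0.389 0.161 -0.907
outer loop
vertex 1.845 -0.889 -2.003
vertex 2.329 -0.693 -2.176
vertex 2.093 -1.19 -2.163
endloop
endfacet
facet normal -0.577 -0.700 0.422
outer loop
vertex 1.845 -0.889 -2.003
vertex 2.093 -1.19 -2.163
vertex 3.031 -0.987 -0.544
endloop
endfacet
facet normal -0.391 0.162 -0.906
outer loop
vertex 2.093 -1.19 -2.163
vertex 2.329 -0.693 -2.176
vertex 2.478 -1.199 -2.331
endloop
endfacet
facet normal 0.025 -0.994 0.110
outer loop
vertex 2.093 -1.19 -2.163
vertex 2.478 -1.199 -2.331
vertex 3.031 -0.987 -0.544
endloop
endfacet
facet normal -0.389 0.163 -0.907
outer loop
vertex 2.478 -1.199 -2.331
vertex 2.329 -0.693 -2.176
vertex 2.777 -0.913 -2.408
endloop
endfacet
facet normal 0.670 -0.733 -0.120
outer loop
vertex 2.478 -1.199 -2.331
vertex 2.777 -0.913 -2.408
vertex 3.031 -0.987 -0.544
endloop
endfacet
facet normal -0.390 0.162 -0.907
outer loop
vertex 2.777 -0.913 -2.408
vertex 2.329 -0.693 -2.176
vertex 2.813 -0.497 -2.349
endloop
endfacet
facet normal 0.988 -0.066 -0.137
outer loop
vertex 2.777 -0.913 -2.408
vertex 2.813 -0.497 -2.349
vertex 3.031 -0.987 -0.544
endloop
endfacet
facet normal -0.621 0.267 -0.737
outer loop
vertex -0.315 -2.517 0.146
vertex -1.075 -2.757 0.7
vertex -0.624 -1.901 0.63
endloop
endfacet
facet normal 0.893 0.450 -0.002
outer loop
vertex -0.315 -2.517 0.146
vertex -0.624 -1.901 0.63
vertex 0.055 -3.243 2.04
endloop
endfacet
facet normal -0.621 0.267 -0.737
outer loop
vertex -0.624 -1.901 0.63
vertex -1.075 -2.757 0.7
vertex -1.272 -1.929 1.166
endloop
endfacet
facet normal 0.400 0.752 0.523
outer loop
vertex -0.624 -1.901 0.63
vertex -1.272 -1.929 1.166
vertex 0.055 -3.243 2.04
endloop
endfacet
facet normal -0.621 0.267 -0.737
outer loop
vertex -1.272 -1.929 1.166
vertex -1.075 -2.757 0.7
vertex -1.772 -2.581 1.351
endloop
endfacet
facet normal -0.192 0.401 0.895
outer loop
vertex -1.272 -1.929 1.166
vertex -1.772 -2.581 1.351
vertex 0.055 -3.243 2.04
endloop
endfacet
facet normal -0.621 0.268 -0.737
outer loop
vertex -1.772 -2.581 1.351
vertex -1.075 -2.757 0.7
vertex -1.747 -3.365 1.045
endloop
endfacet
facet normal -0.437 -0.339 0.833
outer loop
vertex -1.772 -2.581 1.351
vertex -1.747 -3.365 1.045
vertex 0.055 -3.243 2.04
endloop
endfacet
facet normal -0.621 0.268 -0.737
outer loop
vertex -1.747 -3.365 1.045
vertex -1.075 -2.757 0.7
vertex -1.216 -3.691 0.479
endloop
endfacet
facet normal -0.150 -0.911 0.384
outer loop
vertex -1.747 -3.365 1.045
vertex -1.216 -3.691 0.479
vertex 0.055 -3.243 2.04
endloop
endfacet
facet normal -0.621 0.268 -0.736
outer loop
vertex -1.216 -3.691 0.479
vertex -1.075 -2.757 0.7
vertex -0.579 -3.313 0.079
endloop
endfacet
facet normal 0.453 -0.884 -0.115
outer loop
vertex -1.216 -3.691 0.479
vertex -0.579 -3.313 0.079
vertex 0.055 -3.243 2.04
endloop
endfacet
facet normal -0.621 0.268 -0.736
outer loop
vertex -0.579 -3.313 0.079
vertex -1.075 -2.757 0.7
vertex -0.315 -2.517 0.146
endloop
endfacet
facet normal 0.916 -0.280 -0.286
outer loop
vertex -0.579 -3.313 0.079
vertex -0.315 -2.517 0.146
vertex 0.055 -3.243 2.04
endloop
endfacet

endsolid


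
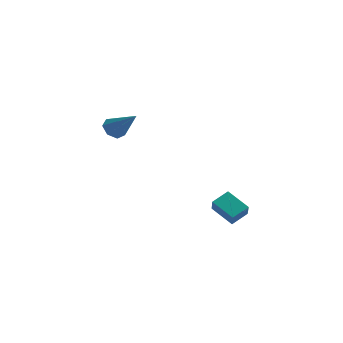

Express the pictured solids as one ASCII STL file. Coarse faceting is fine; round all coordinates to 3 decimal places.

solid 
facet normal -0.776 0.099 -0.623
outer loop
vertex -2.626 -0.078 1.94
vertex -2.991 0.187 2.436
vertex -2.596 0.5 1.994
endloop
endfacet
facet normal 0.844 0.006 -0.536
outer loop
vertex -2.626 -0.078 1.94
vertex -2.596 0.5 1.994
vertex -1.609 0.013 3.544
endloop
endfacet
facet normal -0.776 0.098 -0.624
outer loop
vertex -2.596 0.5 1.994
vertex -2.991 0.187 2.436
vertex -2.863 0.843 2.38
endloop
endfacet
facet normal 0.659 0.728 -0.191
outer loop
vertex -2.596 0.5 1.994
vertex -2.863 0.843 2.38
vertex -1.609 0.013 3.544
endloop
endfacet
facet normal -0.776 0.098 -0.623
outer loop
vertex -2.863 0.843 2.38
vertex -2.991 0.187 2.436
vertex -3.226 0.692 2.808
endloop
endfacet
facet normal 0.164 0.878 0.449
outer loop
vertex -2.863 0.843 2.38
vertex -3.226 0.692 2.808
vertex -1.609 0.013 3.544
endloop
endfacet
facet normal -0.776 0.098 -0.623
outer loop
vertex -3.226 0.692 2.808
vertex -2.991 0.187 2.436
vertex -3.412 0.161 2.956
endloop
endfacet
facet normal -0.265 0.344 0.901
outer loop
vertex -3.226 0.692 2.808
vertex -3.412 0.161 2.956
vertex -1.609 0.013 3.544
endloop
endfacet
facet normal -0.776 0.097 -0.623
outer loop
vertex -3.412 0.161 2.956
vertex -2.991 0.187 2.436
vertex -3.28 -0.35 2.712
endloop
endfacet
facet normal -0.308 -0.474 0.825
outer loop
vertex -3.412 0.161 2.956
vertex -3.28 -0.35 2.712
vertex -1.609 0.013 3.544
endloop
endfacet
facet normal -0.777 0.099 -0.622
outer loop
vertex -3.28 -0.35 2.712
vertex -2.991 0.187 2.436
vertex -2.931 -0.456 2.259
endloop
endfacet
facet normal 0.070 -0.958 0.278
outer loop
vertex -3.28 -0.35 2.712
vertex -2.931 -0.456 2.259
vertex -1.609 0.013 3.544
endloop
endfacet
facet normal -0.775 0.099 -0.624
outer loop
vertex -2.931 -0.456 2.259
vertex -2.991 0.187 2.436
vertex -2.626 -0.078 1.94
endloop
endfacet
facet normal 0.582 -0.745 -0.327
outer loop
vertex -2.931 -0.456 2.259
vertex -2.626 -0.078 1.94
vertex -1.609 0.013 3.544
endloop
endfacet
facet normal -0.848 0.061 0.526
outer loop
vertex 3.151 0.364 -0.373
vertex 2.755 0.95 -1.08
vertex 2.807 -0.428 -0.836
endloop
endfacet
facet normal 0.396 -0.585 0.708
outer loop
vertex 3.945 -0.51 -1.54
vertex 3.151 0.364 -0.373
vertex 2.807 -0.428 -0.836
endloop
endfacet
facet normal -0.849 0.061 0.525
outer loop
vertex 2.807 -0.428 -0.836
vertex 2.755 0.95 -1.08
vertex 2.412 0.158 -1.543
endloop
endfacet
facet normal -0.351 -0.808 -0.473
outer loop
vertex 2.412 0.158 -1.543
vertex 3.945 -0.51 -1.54
vertex 2.807 -0.428 -0.836
endloop
endfacet
facet normal 0.351 0.808 0.473
outer loop
vertex 3.151 0.364 -0.373
vertex 3.893 0.868 -1.784
vertex 2.755 0.95 -1.08
endloop
endfacet
facet normal 0.396 -0.585 0.708
outer loop
vertex 4.288 0.282 -1.077
vertex 3.151 0.364 -0.373
vertex 3.945 -0.51 -1.54
endloop
endfacet
facet normal 0.351 0.808 0.473
outer loop
vertex 4.288 0.282 -1.077
vertex 3.893 0.868 -1.784
vertex 3.151 0.364 -0.373
endloop
endfacet
facet normal -0.396 0.585 -0.708
outer loop
vertex 2.755 0.95 -1.08
vertex 3.893 0.868 -1.784
vertex 2.412 0.158 -1.543
endloop
endfacet
facet normal -0.351 -0.808 -0.473
outer loop
vertex 3.549 0.076 -2.247
vertex 3.945 -0.51 -1.54
vertex 2.412 0.158 -1.543
endloop
endfacet
facet normal -0.396 0.586 -0.707
outer loop
vertex 2.412 0.158 -1.543
vertex 3.893 0.868 -1.784
vertex 3.549 0.076 -2.247
endloop
endfacet
facet normal 0.849 -0.060 -0.525
outer loop
vertex 3.549 0.076 -2.247
vertex 4.288 0.282 -1.077
vertex 3.945 -0.51 -1.54
endloop
endfacet
facet normal 0.849 -0.062 -0.525
outer loop
vertex 3.893 0.868 -1.784
vertex 4.288 0.282 -1.077
vertex 3.549 0.076 -2.247
endloop
endfacet

endsolid


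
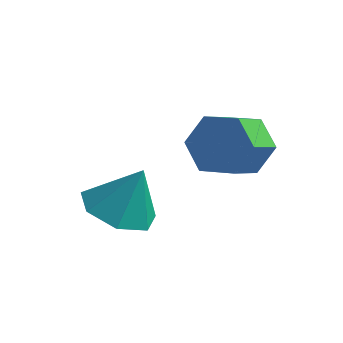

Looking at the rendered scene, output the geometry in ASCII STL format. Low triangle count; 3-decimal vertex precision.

solid 
facet normal 0.072 0.852 -0.519
outer loop
vertex 0.013 1.075 1.091
vertex -0.819 1.039 0.917
vertex -0.548 1.441 1.615
endloop
endfacet
facet normal 0.748 0.298 0.593
outer loop
vertex 0.013 1.075 1.091
vertex -0.548 1.441 1.615
vertex -0.07 0.078 1.697
endloop
endfacet
facet normal 0.748 0.298 0.593
outer loop
vertex -0.07 0.078 1.697
vertex -0.548 1.441 1.615
vertex -0.631 0.443 2.221
endloop
endfacet
facet normal -0.071 -0.852 0.518
outer loop
vertex -0.07 0.078 1.697
vertex -0.631 0.443 2.221
vertex -0.901 0.041 1.523
endloop
endfacet
facet normal 0.071 0.852 -0.518
outer loop
vertex -0.548 1.441 1.615
vertex -0.819 1.039 0.917
vertex -1.379 1.404 1.441
endloop
endfacet
facet normal -0.197 0.521 0.831
outer loop
vertex -0.548 1.441 1.615
vertex -1.379 1.404 1.441
vertex -0.631 0.443 2.221
endloop
endfacet
facet normal -0.195 0.522 0.830
outer loop
vertex -0.631 0.443 2.221
vertex -1.379 1.404 1.441
vertex -1.462 0.407 2.048
endloop
endfacet
facet normal -0.071 -0.852 0.518
outer loop
vertex -0.631 0.443 2.221
vertex -1.462 0.407 2.048
vertex -0.901 0.041 1.523
endloop
endfacet
facet normal 0.071 0.852 -0.518
outer loop
vertex -1.379 1.404 1.441
vertex -0.819 1.039 0.917
vertex -1.65 1.002 0.743
endloop
endfacet
facet normal -0.945 0.224 0.238
outer loop
vertex -1.379 1.404 1.441
vertex -1.65 1.002 0.743
vertex -1.462 0.407 2.048
endloop
endfacet
facet normal -0.945 0.223 0.238
outer loop
vertex -1.462 0.407 2.048
vertex -1.65 1.002 0.743
vertex -1.733 0.005 1.349
endloop
endfacet
facet normal -0.071 -0.852 0.518
outer loop
vertex -1.462 0.407 2.048
vertex -1.733 0.005 1.349
vertex -0.901 0.041 1.523
endloop
endfacet
facet normal 0.071 0.852 -0.518
outer loop
vertex -1.65 1.002 0.743
vertex -0.819 1.039 0.917
vertex -1.089 0.637 0.219
endloop
endfacet
facet normal -0.748 -0.298 -0.593
outer loop
vertex -1.65 1.002 0.743
vertex -1.089 0.637 0.219
vertex -1.733 0.005 1.349
endloop
endfacet
facet normal -0.748 -0.298 -0.593
outer loop
vertex -1.733 0.005 1.349
vertex -1.089 0.637 0.219
vertex -1.172 -0.361 0.825
endloop
endfacet
facet normal -0.072 -0.852 0.519
outer loop
vertex -1.733 0.005 1.349
vertex -1.172 -0.361 0.825
vertex -0.901 0.041 1.523
endloop
endfacet
facet normal 0.071 0.852 -0.518
outer loop
vertex -1.089 0.637 0.219
vertex -0.819 1.039 0.917
vertex -0.258 0.673 0.392
endloop
endfacet
facet normal 0.196 -0.521 -0.831
outer loop
vertex -1.089 0.637 0.219
vertex -0.258 0.673 0.392
vertex -1.172 -0.361 0.825
endloop
endfacet
facet normal 0.197 -0.522 -0.830
outer loop
vertex -1.172 -0.361 0.825
vertex -0.258 0.673 0.392
vertex -0.341 -0.324 0.999
endloop
endfacet
facet normal -0.071 -0.852 0.518
outer loop
vertex -1.172 -0.361 0.825
vertex -0.341 -0.324 0.999
vertex -0.901 0.041 1.523
endloop
endfacet
facet normal 0.071 0.852 -0.518
outer loop
vertex -0.258 0.673 0.392
vertex -0.819 1.039 0.917
vertex 0.013 1.075 1.091
endloop
endfacet
facet normal 0.945 -0.224 -0.238
outer loop
vertex -0.258 0.673 0.392
vertex 0.013 1.075 1.091
vertex -0.341 -0.324 0.999
endloop
endfacet
facet normal 0.945 -0.223 -0.238
outer loop
vertex -0.341 -0.324 0.999
vertex 0.013 1.075 1.091
vertex -0.07 0.078 1.697
endloop
endfacet
facet normal -0.071 -0.852 0.518
outer loop
vertex -0.341 -0.324 0.999
vertex -0.07 0.078 1.697
vertex -0.901 0.041 1.523
endloop
endfacet
facet normal -0.346 -0.241 -0.907
outer loop
vertex -1.763 -1.654 -0.517
vertex -2.625 -1.434 -0.247
vertex -1.983 -0.887 -0.637
endloop
endfacet
facet normal 0.946 0.293 0.140
outer loop
vertex -1.763 -1.654 -0.517
vertex -1.983 -0.887 -0.637
vertex -2.155 -1.106 0.987
endloop
endfacet
facet normal -0.346 -0.241 -0.907
outer loop
vertex -1.983 -0.887 -0.637
vertex -2.625 -1.434 -0.247
vertex -2.686 -0.532 -0.463
endloop
endfacet
facet normal 0.477 0.863 0.167
outer loop
vertex -1.983 -0.887 -0.637
vertex -2.686 -0.532 -0.463
vertex -2.155 -1.106 0.987
endloop
endfacet
facet normal -0.346 -0.241 -0.907
outer loop
vertex -2.686 -0.532 -0.463
vertex -2.625 -1.434 -0.247
vertex -3.344 -0.856 -0.126
endloop
endfacet
facet normal -0.214 0.879 0.426
outer loop
vertex -2.686 -0.532 -0.463
vertex -3.344 -0.856 -0.126
vertex -2.155 -1.106 0.987
endloop
endfacet
facet normal -0.346 -0.241 -0.907
outer loop
vertex -3.344 -0.856 -0.126
vertex -2.625 -1.434 -0.247
vertex -3.46 -1.615 0.12
endloop
endfacet
facet normal -0.608 0.327 0.723
outer loop
vertex -3.344 -0.856 -0.126
vertex -3.46 -1.615 0.12
vertex -2.155 -1.106 0.987
endloop
endfacet
facet normal -0.346 -0.242 -0.906
outer loop
vertex -3.46 -1.615 0.12
vertex -2.625 -1.434 -0.247
vertex -2.948 -2.238 0.091
endloop
endfacet
facet normal -0.408 -0.374 0.833
outer loop
vertex -3.46 -1.615 0.12
vertex -2.948 -2.238 0.091
vertex -2.155 -1.106 0.987
endloop
endfacet
facet normal -0.347 -0.242 -0.906
outer loop
vertex -2.948 -2.238 0.091
vertex -2.625 -1.434 -0.247
vertex -2.193 -2.256 -0.193
endloop
endfacet
facet normal 0.237 -0.700 0.674
outer loop
vertex -2.948 -2.238 0.091
vertex -2.193 -2.256 -0.193
vertex -2.155 -1.106 0.987
endloop
endfacet
facet normal -0.346 -0.241 -0.907
outer loop
vertex -2.193 -2.256 -0.193
vertex -2.625 -1.434 -0.247
vertex -1.763 -1.654 -0.517
endloop
endfacet
facet normal 0.839 -0.403 0.365
outer loop
vertex -2.193 -2.256 -0.193
vertex -1.763 -1.654 -0.517
vertex -2.155 -1.106 0.987
endloop
endfacet

endsolid


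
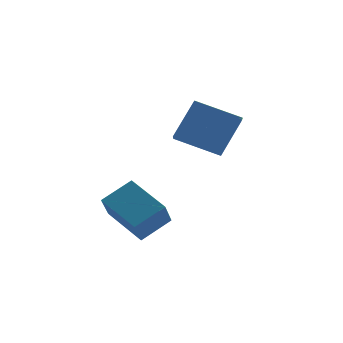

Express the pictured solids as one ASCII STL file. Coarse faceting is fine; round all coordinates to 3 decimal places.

solid 
facet normal -0.368 -0.500 0.784
outer loop
vertex -0.137 2.858 -0.365
vertex -1.337 2.678 -1.042
vertex 0.498 1.282 -1.071
endloop
endfacet
facet normal 0.864 0.130 0.487
outer loop
vertex 0.997 1.962 -2.138
vertex -0.137 2.858 -0.365
vertex 0.498 1.282 -1.071
endloop
endfacet
facet normal -0.367 -0.499 0.785
outer loop
vertex 0.498 1.282 -1.071
vertex -1.337 2.678 -1.042
vertex -0.703 1.102 -1.748
endloop
endfacet
facet normal 0.345 -0.856 -0.384
outer loop
vertex -0.703 1.102 -1.748
vertex 0.997 1.962 -2.138
vertex 0.498 1.282 -1.071
endloop
endfacet
facet normal -0.345 0.856 0.384
outer loop
vertex -0.137 2.858 -0.365
vertex -0.838 3.358 -2.109
vertex -1.337 2.678 -1.042
endloop
endfacet
facet normal 0.864 0.129 0.487
outer loop
vertex 0.363 3.538 -1.432
vertex -0.137 2.858 -0.365
vertex 0.997 1.962 -2.138
endloop
endfacet
facet normal -0.345 0.856 0.384
outer loop
vertex 0.363 3.538 -1.432
vertex -0.838 3.358 -2.109
vertex -0.137 2.858 -0.365
endloop
endfacet
facet normal -0.864 -0.130 -0.487
outer loop
vertex -1.337 2.678 -1.042
vertex -0.838 3.358 -2.109
vertex -0.703 1.102 -1.748
endloop
endfacet
facet normal 0.345 -0.856 -0.384
outer loop
vertex -0.203 1.782 -2.815
vertex 0.997 1.962 -2.138
vertex -0.703 1.102 -1.748
endloop
endfacet
facet normal -0.864 -0.130 -0.487
outer loop
vertex -0.703 1.102 -1.748
vertex -0.838 3.358 -2.109
vertex -0.203 1.782 -2.815
endloop
endfacet
facet normal 0.368 0.499 -0.785
outer loop
vertex -0.203 1.782 -2.815
vertex 0.363 3.538 -1.432
vertex 0.997 1.962 -2.138
endloop
endfacet
facet normal 0.367 0.499 -0.785
outer loop
vertex -0.838 3.358 -2.109
vertex 0.363 3.538 -1.432
vertex -0.203 1.782 -2.815
endloop
endfacet
facet normal -0.548 -0.234 -0.803
outer loop
vertex 1.733 3.645 1.161
vertex 2.144 4.631 0.593
vertex 3.178 2.643 0.466
endloop
endfacet
facet normal -0.339 -0.815 0.470
outer loop
vertex 4.176 3.069 1.927
vertex 1.733 3.645 1.161
vertex 3.178 2.643 0.466
endloop
endfacet
facet normal -0.549 -0.234 -0.803
outer loop
vertex 3.178 2.643 0.466
vertex 2.144 4.631 0.593
vertex 3.588 3.63 -0.102
endloop
endfacet
facet normal 0.765 -0.529 -0.368
outer loop
vertex 3.588 3.63 -0.102
vertex 4.176 3.069 1.927
vertex 3.178 2.643 0.466
endloop
endfacet
facet normal -0.764 0.530 0.367
outer loop
vertex 1.733 3.645 1.161
vertex 3.142 5.057 2.054
vertex 2.144 4.631 0.593
endloop
endfacet
facet normal -0.339 -0.815 0.469
outer loop
vertex 2.732 4.07 2.622
vertex 1.733 3.645 1.161
vertex 4.176 3.069 1.927
endloop
endfacet
facet normal -0.764 0.529 0.368
outer loop
vertex 2.732 4.07 2.622
vertex 3.142 5.057 2.054
vertex 1.733 3.645 1.161
endloop
endfacet
facet normal 0.339 0.815 -0.469
outer loop
vertex 2.144 4.631 0.593
vertex 3.142 5.057 2.054
vertex 3.588 3.63 -0.102
endloop
endfacet
facet normal 0.764 -0.530 -0.368
outer loop
vertex 4.587 4.055 1.359
vertex 4.176 3.069 1.927
vertex 3.588 3.63 -0.102
endloop
endfacet
facet normal 0.340 0.815 -0.469
outer loop
vertex 3.588 3.63 -0.102
vertex 3.142 5.057 2.054
vertex 4.587 4.055 1.359
endloop
endfacet
facet normal 0.548 0.234 0.803
outer loop
vertex 4.587 4.055 1.359
vertex 2.732 4.07 2.622
vertex 4.176 3.069 1.927
endloop
endfacet
facet normal 0.548 0.234 0.803
outer loop
vertex 3.142 5.057 2.054
vertex 2.732 4.07 2.622
vertex 4.587 4.055 1.359
endloop
endfacet

endsolid


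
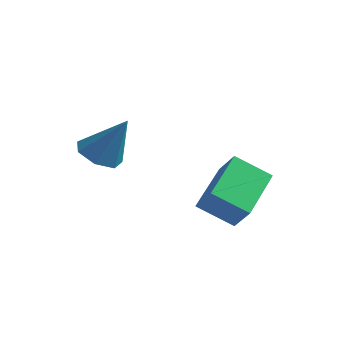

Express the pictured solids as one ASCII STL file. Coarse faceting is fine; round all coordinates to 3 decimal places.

solid 
facet normal -0.509 -0.124 -0.852
outer loop
vertex -0.319 -1.88 1.244
vertex -0.767 -2.259 1.567
vertex -0.771 -1.596 1.473
endloop
endfacet
facet normal 0.536 0.844 0.011
outer loop
vertex -0.319 -1.88 1.244
vertex -0.771 -1.596 1.473
vertex -0.033 -2.081 2.793
endloop
endfacet
facet normal -0.510 -0.124 -0.851
outer loop
vertex -0.771 -1.596 1.473
vertex -0.767 -2.259 1.567
vertex -1.22 -1.811 1.773
endloop
endfacet
facet normal -0.152 0.897 0.415
outer loop
vertex -0.771 -1.596 1.473
vertex -1.22 -1.811 1.773
vertex -0.033 -2.081 2.793
endloop
endfacet
facet normal -0.510 -0.124 -0.851
outer loop
vertex -1.22 -1.811 1.773
vertex -0.767 -2.259 1.567
vertex -1.328 -2.363 1.918
endloop
endfacet
facet normal -0.578 0.311 0.755
outer loop
vertex -1.22 -1.811 1.773
vertex -1.328 -2.363 1.918
vertex -0.033 -2.081 2.793
endloop
endfacet
facet normal -0.510 -0.124 -0.851
outer loop
vertex -1.328 -2.363 1.918
vertex -0.767 -2.259 1.567
vertex -1.014 -2.838 1.799
endloop
endfacet
facet normal -0.421 -0.472 0.775
outer loop
vertex -1.328 -2.363 1.918
vertex -1.014 -2.838 1.799
vertex -0.033 -2.081 2.793
endloop
endfacet
facet normal -0.509 -0.124 -0.852
outer loop
vertex -1.014 -2.838 1.799
vertex -0.767 -2.259 1.567
vertex -0.513 -2.876 1.505
endloop
endfacet
facet normal 0.203 -0.865 0.458
outer loop
vertex -1.014 -2.838 1.799
vertex -0.513 -2.876 1.505
vertex -0.033 -2.081 2.793
endloop
endfacet
facet normal -0.509 -0.124 -0.851
outer loop
vertex -0.513 -2.876 1.505
vertex -0.767 -2.259 1.567
vertex -0.204 -2.45 1.258
endloop
endfacet
facet normal 0.821 -0.569 0.045
outer loop
vertex -0.513 -2.876 1.505
vertex -0.204 -2.45 1.258
vertex -0.033 -2.081 2.793
endloop
endfacet
facet normal -0.509 -0.124 -0.852
outer loop
vertex -0.204 -2.45 1.258
vertex -0.767 -2.259 1.567
vertex -0.319 -1.88 1.244
endloop
endfacet
facet normal 0.969 0.192 -0.154
outer loop
vertex -0.204 -2.45 1.258
vertex -0.319 -1.88 1.244
vertex -0.033 -2.081 2.793
endloop
endfacet
facet normal -0.613 0.230 -0.756
outer loop
vertex 1.439 -1.282 -0.168
vertex 1.257 0.346 0.474
vertex 2.356 -0.929 -0.804
endloop
endfacet
facet normal 0.104 -0.925 -0.364
outer loop
vertex 2.883 -1.126 -0.154
vertex 1.439 -1.282 -0.168
vertex 2.356 -0.929 -0.804
endloop
endfacet
facet normal -0.613 0.229 -0.756
outer loop
vertex 2.356 -0.929 -0.804
vertex 1.257 0.346 0.474
vertex 2.173 0.7 -0.162
endloop
endfacet
facet normal 0.783 0.302 -0.543
outer loop
vertex 2.173 0.7 -0.162
vertex 2.883 -1.126 -0.154
vertex 2.356 -0.929 -0.804
endloop
endfacet
facet normal -0.783 -0.302 0.544
outer loop
vertex 1.439 -1.282 -0.168
vertex 1.784 0.149 1.124
vertex 1.257 0.346 0.474
endloop
endfacet
facet normal 0.103 -0.925 -0.366
outer loop
vertex 1.967 -1.48 0.482
vertex 1.439 -1.282 -0.168
vertex 2.883 -1.126 -0.154
endloop
endfacet
facet normal -0.783 -0.302 0.544
outer loop
vertex 1.967 -1.48 0.482
vertex 1.784 0.149 1.124
vertex 1.439 -1.282 -0.168
endloop
endfacet
facet normal -0.104 0.925 0.365
outer loop
vertex 1.257 0.346 0.474
vertex 1.784 0.149 1.124
vertex 2.173 0.7 -0.162
endloop
endfacet
facet normal 0.783 0.302 -0.544
outer loop
vertex 2.701 0.502 0.488
vertex 2.883 -1.126 -0.154
vertex 2.173 0.7 -0.162
endloop
endfacet
facet normal -0.103 0.925 0.365
outer loop
vertex 2.173 0.7 -0.162
vertex 1.784 0.149 1.124
vertex 2.701 0.502 0.488
endloop
endfacet
facet normal 0.613 -0.229 0.756
outer loop
vertex 2.701 0.502 0.488
vertex 1.967 -1.48 0.482
vertex 2.883 -1.126 -0.154
endloop
endfacet
facet normal 0.613 -0.229 0.756
outer loop
vertex 1.784 0.149 1.124
vertex 1.967 -1.48 0.482
vertex 2.701 0.502 0.488
endloop
endfacet

endsolid


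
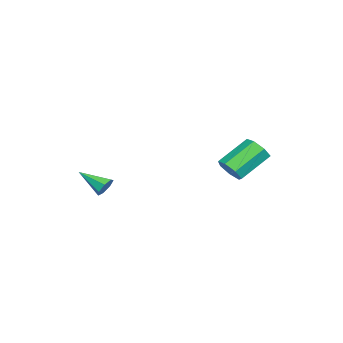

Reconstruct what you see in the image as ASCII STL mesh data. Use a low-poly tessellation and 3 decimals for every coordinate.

solid 
facet normal 0.142 0.887 -0.439
outer loop
vertex 3.148 -2.531 -2.328
vertex 2.672 -2.657 -2.737
vertex 2.642 -2.37 -2.166
endloop
endfacet
facet normal 0.321 0.058 0.945
outer loop
vertex 3.148 -2.531 -2.328
vertex 2.642 -2.37 -2.166
vertex 2.428 -4.183 -1.983
endloop
endfacet
facet normal 0.142 0.887 -0.439
outer loop
vertex 2.642 -2.37 -2.166
vertex 2.672 -2.657 -2.737
vertex 2.158 -2.425 -2.434
endloop
endfacet
facet normal -0.492 0.145 0.859
outer loop
vertex 2.642 -2.37 -2.166
vertex 2.158 -2.425 -2.434
vertex 2.428 -4.183 -1.983
endloop
endfacet
facet normal 0.142 0.887 -0.439
outer loop
vertex 2.158 -2.425 -2.434
vertex 2.672 -2.657 -2.737
vertex 2.062 -2.655 -2.93
endloop
endfacet
facet normal -0.969 -0.090 0.229
outer loop
vertex 2.158 -2.425 -2.434
vertex 2.062 -2.655 -2.93
vertex 2.428 -4.183 -1.983
endloop
endfacet
facet normal 0.141 0.888 -0.438
outer loop
vertex 2.062 -2.655 -2.93
vertex 2.672 -2.657 -2.737
vertex 2.425 -2.886 -3.281
endloop
endfacet
facet normal -0.750 -0.469 -0.467
outer loop
vertex 2.062 -2.655 -2.93
vertex 2.425 -2.886 -3.281
vertex 2.428 -4.183 -1.983
endloop
endfacet
facet normal 0.142 0.887 -0.438
outer loop
vertex 2.425 -2.886 -3.281
vertex 2.672 -2.657 -2.737
vertex 2.974 -2.945 -3.222
endloop
endfacet
facet normal -0.000 -0.707 -0.707
outer loop
vertex 2.425 -2.886 -3.281
vertex 2.974 -2.945 -3.222
vertex 2.428 -4.183 -1.983
endloop
endfacet
facet normal 0.142 0.887 -0.439
outer loop
vertex 2.974 -2.945 -3.222
vertex 2.672 -2.657 -2.737
vertex 3.296 -2.787 -2.798
endloop
endfacet
facet normal 0.716 -0.626 -0.310
outer loop
vertex 2.974 -2.945 -3.222
vertex 3.296 -2.787 -2.798
vertex 2.428 -4.183 -1.983
endloop
endfacet
facet normal 0.142 0.887 -0.439
outer loop
vertex 3.296 -2.787 -2.798
vertex 2.672 -2.657 -2.737
vertex 3.148 -2.531 -2.328
endloop
endfacet
facet normal 0.859 -0.285 0.426
outer loop
vertex 3.296 -2.787 -2.798
vertex 3.148 -2.531 -2.328
vertex 2.428 -4.183 -1.983
endloop
endfacet
facet normal 0.643 -0.526 -0.556
outer loop
vertex -1.117 3.018 -2.48
vertex -1.765 2.532 -2.77
vertex -1.453 3.262 -3.1
endloop
endfacet
facet normal 0.619 0.785 -0.026
outer loop
vertex -1.117 3.018 -2.48
vertex -1.453 3.262 -3.1
vertex -2.508 4.155 -1.28
endloop
endfacet
facet normal 0.619 0.785 -0.026
outer loop
vertex -2.508 4.155 -1.28
vertex -1.453 3.262 -3.1
vertex -2.843 4.399 -1.901
endloop
endfacet
facet normal -0.645 0.526 0.555
outer loop
vertex -2.508 4.155 -1.28
vertex -2.843 4.399 -1.901
vertex -3.155 3.668 -1.57
endloop
endfacet
facet normal 0.645 -0.526 -0.555
outer loop
vertex -1.453 3.262 -3.1
vertex -1.765 2.532 -2.77
vertex -2.023 2.956 -3.472
endloop
endfacet
facet normal 0.035 0.745 -0.666
outer loop
vertex -1.453 3.262 -3.1
vertex -2.023 2.956 -3.472
vertex -2.843 4.399 -1.901
endloop
endfacet
facet normal 0.034 0.745 -0.666
outer loop
vertex -2.843 4.399 -1.901
vertex -2.023 2.956 -3.472
vertex -3.414 4.093 -2.272
endloop
endfacet
facet normal -0.643 0.526 0.556
outer loop
vertex -2.843 4.399 -1.901
vertex -3.414 4.093 -2.272
vertex -3.155 3.668 -1.57
endloop
endfacet
facet normal 0.644 -0.527 -0.555
outer loop
vertex -2.023 2.956 -3.472
vertex -1.765 2.532 -2.77
vertex -2.399 2.331 -3.315
endloop
endfacet
facet normal -0.576 0.144 -0.805
outer loop
vertex -2.023 2.956 -3.472
vertex -2.399 2.331 -3.315
vertex -3.414 4.093 -2.272
endloop
endfacet
facet normal -0.576 0.144 -0.805
outer loop
vertex -3.414 4.093 -2.272
vertex -2.399 2.331 -3.315
vertex -3.79 3.468 -2.115
endloop
endfacet
facet normal -0.643 0.527 0.556
outer loop
vertex -3.414 4.093 -2.272
vertex -3.79 3.468 -2.115
vertex -3.155 3.668 -1.57
endloop
endfacet
facet normal 0.644 -0.526 -0.555
outer loop
vertex -2.399 2.331 -3.315
vertex -1.765 2.532 -2.77
vertex -2.297 1.857 -2.747
endloop
endfacet
facet normal -0.753 -0.566 -0.337
outer loop
vertex -2.399 2.331 -3.315
vertex -2.297 1.857 -2.747
vertex -3.79 3.468 -2.115
endloop
endfacet
facet normal -0.753 -0.565 -0.337
outer loop
vertex -3.79 3.468 -2.115
vertex -2.297 1.857 -2.747
vertex -3.688 2.994 -1.548
endloop
endfacet
facet normal -0.643 0.527 0.556
outer loop
vertex -3.79 3.468 -2.115
vertex -3.688 2.994 -1.548
vertex -3.155 3.668 -1.57
endloop
endfacet
facet normal 0.643 -0.526 -0.556
outer loop
vertex -2.297 1.857 -2.747
vertex -1.765 2.532 -2.77
vertex -1.794 1.891 -2.197
endloop
endfacet
facet normal -0.363 -0.849 0.384
outer loop
vertex -2.297 1.857 -2.747
vertex -1.794 1.891 -2.197
vertex -3.688 2.994 -1.548
endloop
endfacet
facet normal -0.363 -0.849 0.384
outer loop
vertex -3.688 2.994 -1.548
vertex -1.794 1.891 -2.197
vertex -3.185 3.028 -0.997
endloop
endfacet
facet normal -0.644 0.527 0.555
outer loop
vertex -3.688 2.994 -1.548
vertex -3.185 3.028 -0.997
vertex -3.155 3.668 -1.57
endloop
endfacet
facet normal 0.644 -0.526 -0.556
outer loop
vertex -1.794 1.891 -2.197
vertex -1.765 2.532 -2.77
vertex -1.269 2.408 -2.078
endloop
endfacet
facet normal 0.301 -0.493 0.816
outer loop
vertex -1.794 1.891 -2.197
vertex -1.269 2.408 -2.078
vertex -3.185 3.028 -0.997
endloop
endfacet
facet normal 0.301 -0.494 0.816
outer loop
vertex -3.185 3.028 -0.997
vertex -1.269 2.408 -2.078
vertex -2.66 3.544 -0.878
endloop
endfacet
facet normal -0.644 0.527 0.555
outer loop
vertex -3.185 3.028 -0.997
vertex -2.66 3.544 -0.878
vertex -3.155 3.668 -1.57
endloop
endfacet
facet normal 0.644 -0.526 -0.556
outer loop
vertex -1.269 2.408 -2.078
vertex -1.765 2.532 -2.77
vertex -1.117 3.018 -2.48
endloop
endfacet
facet normal 0.738 0.234 0.634
outer loop
vertex -1.269 2.408 -2.078
vertex -1.117 3.018 -2.48
vertex -2.66 3.544 -0.878
endloop
endfacet
facet normal 0.738 0.233 0.634
outer loop
vertex -2.66 3.544 -0.878
vertex -1.117 3.018 -2.48
vertex -2.508 4.155 -1.28
endloop
endfacet
facet normal -0.645 0.526 0.555
outer loop
vertex -2.66 3.544 -0.878
vertex -2.508 4.155 -1.28
vertex -3.155 3.668 -1.57
endloop
endfacet

endsolid


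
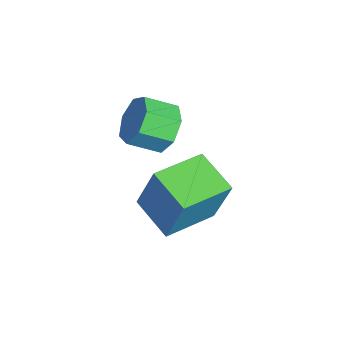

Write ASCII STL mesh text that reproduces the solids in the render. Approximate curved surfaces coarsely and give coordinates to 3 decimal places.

solid 
facet normal -0.006 0.878 -0.480
outer loop
vertex 2.711 2.171 -1.505
vertex 1.986 2.439 -1.005
vertex 2.881 2.546 -0.821
endloop
endfacet
facet normal 0.977 -0.097 -0.189
outer loop
vertex 2.711 2.171 -1.505
vertex 2.881 2.546 -0.821
vertex 2.718 1.092 -0.914
endloop
endfacet
facet normal 0.977 -0.097 -0.191
outer loop
vertex 2.718 1.092 -0.914
vertex 2.881 2.546 -0.821
vertex 2.889 1.467 -0.231
endloop
endfacet
facet normal 0.005 -0.877 0.480
outer loop
vertex 2.718 1.092 -0.914
vertex 2.889 1.467 -0.231
vertex 1.994 1.361 -0.415
endloop
endfacet
facet normal -0.006 0.877 -0.480
outer loop
vertex 2.881 2.546 -0.821
vertex 1.986 2.439 -1.005
vertex 2.378 2.841 -0.276
endloop
endfacet
facet normal 0.776 0.307 0.551
outer loop
vertex 2.881 2.546 -0.821
vertex 2.378 2.841 -0.276
vertex 2.889 1.467 -0.231
endloop
endfacet
facet normal 0.776 0.307 0.551
outer loop
vertex 2.889 1.467 -0.231
vertex 2.378 2.841 -0.276
vertex 2.385 1.762 0.314
endloop
endfacet
facet normal 0.005 -0.877 0.480
outer loop
vertex 2.889 1.467 -0.231
vertex 2.385 1.762 0.314
vertex 1.994 1.361 -0.415
endloop
endfacet
facet normal -0.005 0.877 -0.481
outer loop
vertex 2.378 2.841 -0.276
vertex 1.986 2.439 -1.005
vertex 1.58 2.834 -0.28
endloop
endfacet
facet normal -0.009 0.480 0.877
outer loop
vertex 2.378 2.841 -0.276
vertex 1.58 2.834 -0.28
vertex 2.385 1.762 0.314
endloop
endfacet
facet normal -0.009 0.480 0.877
outer loop
vertex 2.385 1.762 0.314
vertex 1.58 2.834 -0.28
vertex 1.587 1.755 0.31
endloop
endfacet
facet normal 0.005 -0.877 0.480
outer loop
vertex 2.385 1.762 0.314
vertex 1.587 1.755 0.31
vertex 1.994 1.361 -0.415
endloop
endfacet
facet normal -0.006 0.877 -0.481
outer loop
vertex 1.58 2.834 -0.28
vertex 1.986 2.439 -1.005
vertex 1.088 2.529 -0.83
endloop
endfacet
facet normal -0.788 0.292 0.543
outer loop
vertex 1.58 2.834 -0.28
vertex 1.088 2.529 -0.83
vertex 1.587 1.755 0.31
endloop
endfacet
facet normal -0.788 0.292 0.543
outer loop
vertex 1.587 1.755 0.31
vertex 1.088 2.529 -0.83
vertex 1.095 1.45 -0.24
endloop
endfacet
facet normal 0.007 -0.877 0.480
outer loop
vertex 1.587 1.755 0.31
vertex 1.095 1.45 -0.24
vertex 1.994 1.361 -0.415
endloop
endfacet
facet normal -0.006 0.877 -0.480
outer loop
vertex 1.088 2.529 -0.83
vertex 1.986 2.439 -1.005
vertex 1.272 2.157 -1.512
endloop
endfacet
facet normal -0.973 -0.115 -0.200
outer loop
vertex 1.088 2.529 -0.83
vertex 1.272 2.157 -1.512
vertex 1.095 1.45 -0.24
endloop
endfacet
facet normal -0.973 -0.117 -0.200
outer loop
vertex 1.095 1.45 -0.24
vertex 1.272 2.157 -1.512
vertex 1.28 1.078 -0.921
endloop
endfacet
facet normal 0.007 -0.877 0.481
outer loop
vertex 1.095 1.45 -0.24
vertex 1.28 1.078 -0.921
vertex 1.994 1.361 -0.415
endloop
endfacet
facet normal -0.006 0.877 -0.480
outer loop
vertex 1.272 2.157 -1.512
vertex 1.986 2.439 -1.005
vertex 1.995 1.998 -1.812
endloop
endfacet
facet normal -0.425 -0.437 -0.793
outer loop
vertex 1.272 2.157 -1.512
vertex 1.995 1.998 -1.812
vertex 1.28 1.078 -0.921
endloop
endfacet
facet normal -0.426 -0.436 -0.792
outer loop
vertex 1.28 1.078 -0.921
vertex 1.995 1.998 -1.812
vertex 2.002 0.919 -1.222
endloop
endfacet
facet normal 0.007 -0.877 0.480
outer loop
vertex 1.28 1.078 -0.921
vertex 2.002 0.919 -1.222
vertex 1.994 1.361 -0.415
endloop
endfacet
facet normal -0.006 0.877 -0.480
outer loop
vertex 1.995 1.998 -1.812
vertex 1.986 2.439 -1.005
vertex 2.711 2.171 -1.505
endloop
endfacet
facet normal 0.442 -0.428 -0.788
outer loop
vertex 1.995 1.998 -1.812
vertex 2.711 2.171 -1.505
vertex 2.002 0.919 -1.222
endloop
endfacet
facet normal 0.442 -0.429 -0.788
outer loop
vertex 2.002 0.919 -1.222
vertex 2.711 2.171 -1.505
vertex 2.718 1.092 -0.914
endloop
endfacet
facet normal 0.005 -0.877 0.480
outer loop
vertex 2.002 0.919 -1.222
vertex 2.718 1.092 -0.914
vertex 1.994 1.361 -0.415
endloop
endfacet
facet normal -0.537 0.837 -0.108
outer loop
vertex 1.905 3.55 -2.531
vertex 3.254 4.35 -3.044
vertex 1.488 3.038 -4.429
endloop
endfacet
facet normal -0.818 -0.485 0.310
outer loop
vertex 2.546 1.39 -4.216
vertex 1.905 3.55 -2.531
vertex 1.488 3.038 -4.429
endloop
endfacet
facet normal -0.537 0.837 -0.108
outer loop
vertex 1.488 3.038 -4.429
vertex 3.254 4.35 -3.044
vertex 2.837 3.838 -4.942
endloop
endfacet
facet normal -0.208 -0.255 -0.944
outer loop
vertex 2.837 3.838 -4.942
vertex 2.546 1.39 -4.216
vertex 1.488 3.038 -4.429
endloop
endfacet
facet normal 0.208 0.255 0.944
outer loop
vertex 1.905 3.55 -2.531
vertex 4.312 2.702 -2.831
vertex 3.254 4.35 -3.044
endloop
endfacet
facet normal -0.818 -0.485 0.310
outer loop
vertex 2.963 1.902 -2.318
vertex 1.905 3.55 -2.531
vertex 2.546 1.39 -4.216
endloop
endfacet
facet normal 0.208 0.255 0.944
outer loop
vertex 2.963 1.902 -2.318
vertex 4.312 2.702 -2.831
vertex 1.905 3.55 -2.531
endloop
endfacet
facet normal 0.818 0.485 -0.310
outer loop
vertex 3.254 4.35 -3.044
vertex 4.312 2.702 -2.831
vertex 2.837 3.838 -4.942
endloop
endfacet
facet normal -0.208 -0.255 -0.944
outer loop
vertex 3.895 2.19 -4.729
vertex 2.546 1.39 -4.216
vertex 2.837 3.838 -4.942
endloop
endfacet
facet normal 0.818 0.485 -0.310
outer loop
vertex 2.837 3.838 -4.942
vertex 4.312 2.702 -2.831
vertex 3.895 2.19 -4.729
endloop
endfacet
facet normal 0.537 -0.837 0.108
outer loop
vertex 3.895 2.19 -4.729
vertex 2.963 1.902 -2.318
vertex 2.546 1.39 -4.216
endloop
endfacet
facet normal 0.537 -0.837 0.108
outer loop
vertex 4.312 2.702 -2.831
vertex 2.963 1.902 -2.318
vertex 3.895 2.19 -4.729
endloop
endfacet

endsolid
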